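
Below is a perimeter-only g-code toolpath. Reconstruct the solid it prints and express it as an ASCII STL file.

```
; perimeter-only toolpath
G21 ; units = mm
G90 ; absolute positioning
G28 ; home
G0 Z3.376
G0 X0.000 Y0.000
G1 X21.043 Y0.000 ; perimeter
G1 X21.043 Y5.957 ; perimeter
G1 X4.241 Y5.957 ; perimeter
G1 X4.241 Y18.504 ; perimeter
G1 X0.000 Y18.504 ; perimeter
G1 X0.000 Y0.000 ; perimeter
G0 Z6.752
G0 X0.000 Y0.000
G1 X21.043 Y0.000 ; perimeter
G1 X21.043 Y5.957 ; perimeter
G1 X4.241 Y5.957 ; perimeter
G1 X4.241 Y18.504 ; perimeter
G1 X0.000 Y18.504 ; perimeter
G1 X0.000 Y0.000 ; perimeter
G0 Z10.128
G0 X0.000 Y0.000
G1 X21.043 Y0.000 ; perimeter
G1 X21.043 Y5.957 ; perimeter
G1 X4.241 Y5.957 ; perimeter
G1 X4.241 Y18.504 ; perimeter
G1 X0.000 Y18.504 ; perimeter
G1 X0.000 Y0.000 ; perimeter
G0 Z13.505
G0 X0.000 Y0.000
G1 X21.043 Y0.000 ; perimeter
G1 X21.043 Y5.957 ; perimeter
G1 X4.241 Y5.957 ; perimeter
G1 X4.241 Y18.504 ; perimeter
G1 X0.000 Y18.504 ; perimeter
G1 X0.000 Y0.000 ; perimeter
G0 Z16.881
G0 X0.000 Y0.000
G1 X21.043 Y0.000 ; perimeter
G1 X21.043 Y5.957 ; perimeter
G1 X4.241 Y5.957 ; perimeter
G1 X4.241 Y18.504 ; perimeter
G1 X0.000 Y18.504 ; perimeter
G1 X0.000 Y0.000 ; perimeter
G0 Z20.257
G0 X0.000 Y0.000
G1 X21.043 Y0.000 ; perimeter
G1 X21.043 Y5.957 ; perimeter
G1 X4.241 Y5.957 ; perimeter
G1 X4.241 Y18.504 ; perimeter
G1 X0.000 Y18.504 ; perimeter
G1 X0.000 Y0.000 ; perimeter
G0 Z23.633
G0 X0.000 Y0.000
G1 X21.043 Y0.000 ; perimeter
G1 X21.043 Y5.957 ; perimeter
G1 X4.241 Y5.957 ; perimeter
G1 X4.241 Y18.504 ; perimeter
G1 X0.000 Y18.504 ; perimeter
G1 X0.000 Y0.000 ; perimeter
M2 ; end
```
solid part
  facet normal 0.0000 0.0000 -1.0000
    outer loop
      vertex 21.043 5.957 0.000
      vertex 21.043 0.000 0.000
      vertex 0.000 0.000 0.000
    endloop
  endfacet
  facet normal 0.0000 0.0000 -1.0000
    outer loop
      vertex 4.241 5.957 0.000
      vertex 21.043 5.957 0.000
      vertex 0.000 0.000 0.000
    endloop
  endfacet
  facet normal 0.0000 0.0000 -1.0000
    outer loop
      vertex 4.241 18.504 0.000
      vertex 4.241 5.957 0.000
      vertex 0.000 0.000 0.000
    endloop
  endfacet
  facet normal 0.0000 0.0000 -1.0000
    outer loop
      vertex 0.000 18.504 0.000
      vertex 4.241 18.504 0.000
      vertex 0.000 0.000 0.000
    endloop
  endfacet
  facet normal 0.0000 0.0000 1.0000
    outer loop
      vertex 0.000 0.000 23.633
      vertex 21.043 0.000 23.633
      vertex 21.043 5.957 23.633
    endloop
  endfacet
  facet normal 0.0000 0.0000 1.0000
    outer loop
      vertex 0.000 0.000 23.633
      vertex 21.043 5.957 23.633
      vertex 4.241 5.957 23.633
    endloop
  endfacet
  facet normal 0.0000 0.0000 1.0000
    outer loop
      vertex 0.000 0.000 23.633
      vertex 4.241 5.957 23.633
      vertex 4.241 18.504 23.633
    endloop
  endfacet
  facet normal 0.0000 0.0000 1.0000
    outer loop
      vertex 0.000 0.000 23.633
      vertex 4.241 18.504 23.633
      vertex 0.000 18.504 23.633
    endloop
  endfacet
  facet normal 0.0000 -1.0000 0.0000
    outer loop
      vertex 0.000 0.000 0.000
      vertex 21.043 0.000 0.000
      vertex 21.043 0.000 23.633
    endloop
  endfacet
  facet normal 0.0000 -1.0000 0.0000
    outer loop
      vertex 0.000 0.000 0.000
      vertex 21.043 0.000 23.633
      vertex 0.000 0.000 23.633
    endloop
  endfacet
  facet normal 1.0000 0.0000 0.0000
    outer loop
      vertex 21.043 0.000 0.000
      vertex 21.043 5.957 0.000
      vertex 21.043 5.957 23.633
    endloop
  endfacet
  facet normal 1.0000 0.0000 0.0000
    outer loop
      vertex 21.043 0.000 0.000
      vertex 21.043 5.957 23.633
      vertex 21.043 0.000 23.633
    endloop
  endfacet
  facet normal 0.0000 1.0000 0.0000
    outer loop
      vertex 21.043 5.957 0.000
      vertex 4.241 5.957 0.000
      vertex 4.241 5.957 23.633
    endloop
  endfacet
  facet normal 0.0000 1.0000 0.0000
    outer loop
      vertex 21.043 5.957 0.000
      vertex 4.241 5.957 23.633
      vertex 21.043 5.957 23.633
    endloop
  endfacet
  facet normal 1.0000 0.0000 0.0000
    outer loop
      vertex 4.241 5.957 0.000
      vertex 4.241 18.504 0.000
      vertex 4.241 18.504 23.633
    endloop
  endfacet
  facet normal 1.0000 0.0000 0.0000
    outer loop
      vertex 4.241 5.957 0.000
      vertex 4.241 18.504 23.633
      vertex 4.241 5.957 23.633
    endloop
  endfacet
  facet normal 0.0000 1.0000 0.0000
    outer loop
      vertex 4.241 18.504 0.000
      vertex 0.000 18.504 0.000
      vertex 0.000 18.504 23.633
    endloop
  endfacet
  facet normal 0.0000 1.0000 0.0000
    outer loop
      vertex 4.241 18.504 0.000
      vertex 0.000 18.504 23.633
      vertex 4.241 18.504 23.633
    endloop
  endfacet
  facet normal -1.0000 0.0000 0.0000
    outer loop
      vertex 0.000 18.504 0.000
      vertex 0.000 0.000 0.000
      vertex 0.000 0.000 23.633
    endloop
  endfacet
  facet normal -1.0000 0.0000 0.0000
    outer loop
      vertex 0.000 18.504 0.000
      vertex 0.000 0.000 23.633
      vertex 0.000 18.504 23.633
    endloop
  endfacet
endsolid part

The G0 Z moves step by Δz≈3.376 mm. Every layer's G1 loop is the same polygon, so the solid is a straight extrusion of it from z=0 to z≈23.6. Closing with flat bottom and top caps and triangulating gives 20 facets — an L-shaped prism: outer 21 × 18.5 mm, arm thicknesses ≈ 5.96 mm (horizontal) and 4.24 mm (vertical), extruded 23.6 mm in z.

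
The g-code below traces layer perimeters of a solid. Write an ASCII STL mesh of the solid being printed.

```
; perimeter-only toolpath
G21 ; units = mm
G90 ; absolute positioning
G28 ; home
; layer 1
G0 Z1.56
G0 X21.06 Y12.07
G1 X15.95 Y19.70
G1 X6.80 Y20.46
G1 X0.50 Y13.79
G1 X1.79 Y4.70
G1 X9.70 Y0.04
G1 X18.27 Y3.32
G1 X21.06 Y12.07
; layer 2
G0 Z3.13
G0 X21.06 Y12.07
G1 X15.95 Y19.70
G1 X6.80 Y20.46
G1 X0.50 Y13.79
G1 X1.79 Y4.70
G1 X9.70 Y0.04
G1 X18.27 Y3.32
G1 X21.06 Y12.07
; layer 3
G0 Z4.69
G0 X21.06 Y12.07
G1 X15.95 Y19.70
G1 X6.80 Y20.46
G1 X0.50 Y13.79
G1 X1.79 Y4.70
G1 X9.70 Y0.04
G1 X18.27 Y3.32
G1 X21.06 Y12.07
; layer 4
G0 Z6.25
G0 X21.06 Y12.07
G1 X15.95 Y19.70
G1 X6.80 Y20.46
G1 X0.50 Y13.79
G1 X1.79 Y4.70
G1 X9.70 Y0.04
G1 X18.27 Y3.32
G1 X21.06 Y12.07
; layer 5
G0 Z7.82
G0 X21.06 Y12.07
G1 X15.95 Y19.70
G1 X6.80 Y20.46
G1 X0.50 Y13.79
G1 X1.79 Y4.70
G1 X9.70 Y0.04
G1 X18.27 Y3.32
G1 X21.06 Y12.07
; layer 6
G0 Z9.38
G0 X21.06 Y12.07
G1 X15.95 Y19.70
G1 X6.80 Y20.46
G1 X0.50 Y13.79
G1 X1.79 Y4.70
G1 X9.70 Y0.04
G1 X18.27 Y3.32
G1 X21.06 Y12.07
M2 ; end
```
solid part
  facet normal 0.0000 0.0000 -1.0000
    outer loop
      vertex 6.80 20.46 0.00
      vertex 15.95 19.70 0.00
      vertex 21.06 12.07 0.00
    endloop
  endfacet
  facet normal 0.0000 0.0000 -1.0000
    outer loop
      vertex 0.50 13.79 0.00
      vertex 6.80 20.46 0.00
      vertex 21.06 12.07 0.00
    endloop
  endfacet
  facet normal 0.0000 0.0000 -1.0000
    outer loop
      vertex 1.79 4.70 0.00
      vertex 0.50 13.79 0.00
      vertex 21.06 12.07 0.00
    endloop
  endfacet
  facet normal 0.0000 0.0000 -1.0000
    outer loop
      vertex 9.70 0.04 0.00
      vertex 1.79 4.70 0.00
      vertex 21.06 12.07 0.00
    endloop
  endfacet
  facet normal 0.0000 0.0000 -1.0000
    outer loop
      vertex 18.27 3.32 0.00
      vertex 9.70 0.04 0.00
      vertex 21.06 12.07 0.00
    endloop
  endfacet
  facet normal 0.0000 0.0000 1.0000
    outer loop
      vertex 21.06 12.07 9.38
      vertex 15.95 19.70 9.38
      vertex 6.80 20.46 9.38
    endloop
  endfacet
  facet normal 0.0000 0.0000 1.0000
    outer loop
      vertex 21.06 12.07 9.38
      vertex 6.80 20.46 9.38
      vertex 0.50 13.79 9.38
    endloop
  endfacet
  facet normal 0.0000 0.0000 1.0000
    outer loop
      vertex 21.06 12.07 9.38
      vertex 0.50 13.79 9.38
      vertex 1.79 4.70 9.38
    endloop
  endfacet
  facet normal 0.0000 0.0000 1.0000
    outer loop
      vertex 21.06 12.07 9.38
      vertex 1.79 4.70 9.38
      vertex 9.70 0.04 9.38
    endloop
  endfacet
  facet normal 0.0000 0.0000 1.0000
    outer loop
      vertex 21.06 12.07 9.38
      vertex 9.70 0.04 9.38
      vertex 18.27 3.32 9.38
    endloop
  endfacet
  facet normal 0.8309 0.5565 0.0000
    outer loop
      vertex 21.06 12.07 0.00
      vertex 15.95 19.70 0.00
      vertex 15.95 19.70 9.38
    endloop
  endfacet
  facet normal 0.8309 0.5565 0.0000
    outer loop
      vertex 21.06 12.07 0.00
      vertex 15.95 19.70 9.38
      vertex 21.06 12.07 9.38
    endloop
  endfacet
  facet normal 0.0828 0.9966 0.0000
    outer loop
      vertex 15.95 19.70 0.00
      vertex 6.80 20.46 0.00
      vertex 6.80 20.46 9.38
    endloop
  endfacet
  facet normal 0.0828 0.9966 0.0000
    outer loop
      vertex 15.95 19.70 0.00
      vertex 6.80 20.46 9.38
      vertex 15.95 19.70 9.38
    endloop
  endfacet
  facet normal -0.7270 0.6867 0.0000
    outer loop
      vertex 6.80 20.46 0.00
      vertex 0.50 13.79 0.00
      vertex 0.50 13.79 9.38
    endloop
  endfacet
  facet normal -0.7270 0.6867 0.0000
    outer loop
      vertex 6.80 20.46 0.00
      vertex 0.50 13.79 9.38
      vertex 6.80 20.46 9.38
    endloop
  endfacet
  facet normal -0.9901 -0.1405 0.0000
    outer loop
      vertex 0.50 13.79 0.00
      vertex 1.79 4.70 0.00
      vertex 1.79 4.70 9.38
    endloop
  endfacet
  facet normal -0.9901 -0.1405 0.0000
    outer loop
      vertex 0.50 13.79 0.00
      vertex 1.79 4.70 9.38
      vertex 0.50 13.79 9.38
    endloop
  endfacet
  facet normal -0.5076 -0.8616 0.0000
    outer loop
      vertex 1.79 4.70 0.00
      vertex 9.70 0.04 0.00
      vertex 9.70 0.04 9.38
    endloop
  endfacet
  facet normal -0.5076 -0.8616 0.0000
    outer loop
      vertex 1.79 4.70 0.00
      vertex 9.70 0.04 9.38
      vertex 1.79 4.70 9.38
    endloop
  endfacet
  facet normal 0.3574 -0.9339 0.0000
    outer loop
      vertex 9.70 0.04 0.00
      vertex 18.27 3.32 0.00
      vertex 18.27 3.32 9.38
    endloop
  endfacet
  facet normal 0.3574 -0.9339 0.0000
    outer loop
      vertex 9.70 0.04 0.00
      vertex 18.27 3.32 9.38
      vertex 9.70 0.04 9.38
    endloop
  endfacet
  facet normal 0.9527 -0.3038 0.0000
    outer loop
      vertex 18.27 3.32 0.00
      vertex 21.06 12.07 0.00
      vertex 21.06 12.07 9.38
    endloop
  endfacet
  facet normal 0.9527 -0.3038 0.0000
    outer loop
      vertex 18.27 3.32 0.00
      vertex 21.06 12.07 9.38
      vertex 18.27 3.32 9.38
    endloop
  endfacet
endsolid part

The G0 Z moves step by Δz≈1.56 mm. Every layer's G1 loop is the same polygon, so the solid is a straight extrusion of it from z=0 to z≈9.38. Closing with flat bottom and top caps and triangulating gives 24 facets — a regular 7-sided prism (a cylinder approximated with 7 flat sides), circumscribed radius ≈ 10.6 mm, height ≈ 9.38 mm.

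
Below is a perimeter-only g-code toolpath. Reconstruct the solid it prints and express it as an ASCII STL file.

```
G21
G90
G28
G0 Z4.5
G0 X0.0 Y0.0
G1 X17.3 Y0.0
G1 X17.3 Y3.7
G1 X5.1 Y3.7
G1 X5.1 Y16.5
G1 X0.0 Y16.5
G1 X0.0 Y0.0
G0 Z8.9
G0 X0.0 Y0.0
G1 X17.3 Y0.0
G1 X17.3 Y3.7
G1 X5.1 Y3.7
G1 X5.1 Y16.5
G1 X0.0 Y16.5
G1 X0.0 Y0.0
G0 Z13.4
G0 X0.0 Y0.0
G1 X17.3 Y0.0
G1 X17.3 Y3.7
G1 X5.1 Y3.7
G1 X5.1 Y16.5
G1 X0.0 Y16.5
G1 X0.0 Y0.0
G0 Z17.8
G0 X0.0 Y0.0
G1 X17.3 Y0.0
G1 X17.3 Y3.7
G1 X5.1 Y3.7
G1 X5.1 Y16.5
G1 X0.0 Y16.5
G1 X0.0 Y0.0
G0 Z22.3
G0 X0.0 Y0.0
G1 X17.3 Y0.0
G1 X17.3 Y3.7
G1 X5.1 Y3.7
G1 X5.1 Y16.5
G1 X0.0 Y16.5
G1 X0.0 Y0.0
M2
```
solid part
  facet normal 0.0000 0.0000 -1.0000
    outer loop
      vertex 17.3 3.7 0.0
      vertex 17.3 0.0 0.0
      vertex 0.0 0.0 0.0
    endloop
  endfacet
  facet normal 0.0000 0.0000 -1.0000
    outer loop
      vertex 5.1 3.7 0.0
      vertex 17.3 3.7 0.0
      vertex 0.0 0.0 0.0
    endloop
  endfacet
  facet normal 0.0000 0.0000 -1.0000
    outer loop
      vertex 5.1 16.5 0.0
      vertex 5.1 3.7 0.0
      vertex 0.0 0.0 0.0
    endloop
  endfacet
  facet normal 0.0000 0.0000 -1.0000
    outer loop
      vertex 0.0 16.5 0.0
      vertex 5.1 16.5 0.0
      vertex 0.0 0.0 0.0
    endloop
  endfacet
  facet normal 0.0000 0.0000 1.0000
    outer loop
      vertex 0.0 0.0 22.3
      vertex 17.3 0.0 22.3
      vertex 17.3 3.7 22.3
    endloop
  endfacet
  facet normal 0.0000 0.0000 1.0000
    outer loop
      vertex 0.0 0.0 22.3
      vertex 17.3 3.7 22.3
      vertex 5.1 3.7 22.3
    endloop
  endfacet
  facet normal 0.0000 0.0000 1.0000
    outer loop
      vertex 0.0 0.0 22.3
      vertex 5.1 3.7 22.3
      vertex 5.1 16.5 22.3
    endloop
  endfacet
  facet normal 0.0000 0.0000 1.0000
    outer loop
      vertex 0.0 0.0 22.3
      vertex 5.1 16.5 22.3
      vertex 0.0 16.5 22.3
    endloop
  endfacet
  facet normal 0.0000 -1.0000 0.0000
    outer loop
      vertex 0.0 0.0 0.0
      vertex 17.3 0.0 0.0
      vertex 17.3 0.0 22.3
    endloop
  endfacet
  facet normal 0.0000 -1.0000 0.0000
    outer loop
      vertex 0.0 0.0 0.0
      vertex 17.3 0.0 22.3
      vertex 0.0 0.0 22.3
    endloop
  endfacet
  facet normal 1.0000 0.0000 0.0000
    outer loop
      vertex 17.3 0.0 0.0
      vertex 17.3 3.7 0.0
      vertex 17.3 3.7 22.3
    endloop
  endfacet
  facet normal 1.0000 0.0000 0.0000
    outer loop
      vertex 17.3 0.0 0.0
      vertex 17.3 3.7 22.3
      vertex 17.3 0.0 22.3
    endloop
  endfacet
  facet normal 0.0000 1.0000 0.0000
    outer loop
      vertex 17.3 3.7 0.0
      vertex 5.1 3.7 0.0
      vertex 5.1 3.7 22.3
    endloop
  endfacet
  facet normal 0.0000 1.0000 0.0000
    outer loop
      vertex 17.3 3.7 0.0
      vertex 5.1 3.7 22.3
      vertex 17.3 3.7 22.3
    endloop
  endfacet
  facet normal 1.0000 0.0000 0.0000
    outer loop
      vertex 5.1 3.7 0.0
      vertex 5.1 16.5 0.0
      vertex 5.1 16.5 22.3
    endloop
  endfacet
  facet normal 1.0000 0.0000 0.0000
    outer loop
      vertex 5.1 3.7 0.0
      vertex 5.1 16.5 22.3
      vertex 5.1 3.7 22.3
    endloop
  endfacet
  facet normal 0.0000 1.0000 0.0000
    outer loop
      vertex 5.1 16.5 0.0
      vertex 0.0 16.5 0.0
      vertex 0.0 16.5 22.3
    endloop
  endfacet
  facet normal 0.0000 1.0000 0.0000
    outer loop
      vertex 5.1 16.5 0.0
      vertex 0.0 16.5 22.3
      vertex 5.1 16.5 22.3
    endloop
  endfacet
  facet normal -1.0000 0.0000 0.0000
    outer loop
      vertex 0.0 16.5 0.0
      vertex 0.0 0.0 0.0
      vertex 0.0 0.0 22.3
    endloop
  endfacet
  facet normal -1.0000 0.0000 0.0000
    outer loop
      vertex 0.0 16.5 0.0
      vertex 0.0 0.0 22.3
      vertex 0.0 16.5 22.3
    endloop
  endfacet
endsolid part

The G0 Z moves step by Δz≈4.5 mm. Every layer's G1 loop is the same polygon, so the solid is a straight extrusion of it from z=0 to z≈22.3. Closing with flat bottom and top caps and triangulating gives 20 facets — an L-shaped prism: outer 17.3 × 16.5 mm, arm thicknesses ≈ 3.7 mm (horizontal) and 5.1 mm (vertical), extruded 22.3 mm in z.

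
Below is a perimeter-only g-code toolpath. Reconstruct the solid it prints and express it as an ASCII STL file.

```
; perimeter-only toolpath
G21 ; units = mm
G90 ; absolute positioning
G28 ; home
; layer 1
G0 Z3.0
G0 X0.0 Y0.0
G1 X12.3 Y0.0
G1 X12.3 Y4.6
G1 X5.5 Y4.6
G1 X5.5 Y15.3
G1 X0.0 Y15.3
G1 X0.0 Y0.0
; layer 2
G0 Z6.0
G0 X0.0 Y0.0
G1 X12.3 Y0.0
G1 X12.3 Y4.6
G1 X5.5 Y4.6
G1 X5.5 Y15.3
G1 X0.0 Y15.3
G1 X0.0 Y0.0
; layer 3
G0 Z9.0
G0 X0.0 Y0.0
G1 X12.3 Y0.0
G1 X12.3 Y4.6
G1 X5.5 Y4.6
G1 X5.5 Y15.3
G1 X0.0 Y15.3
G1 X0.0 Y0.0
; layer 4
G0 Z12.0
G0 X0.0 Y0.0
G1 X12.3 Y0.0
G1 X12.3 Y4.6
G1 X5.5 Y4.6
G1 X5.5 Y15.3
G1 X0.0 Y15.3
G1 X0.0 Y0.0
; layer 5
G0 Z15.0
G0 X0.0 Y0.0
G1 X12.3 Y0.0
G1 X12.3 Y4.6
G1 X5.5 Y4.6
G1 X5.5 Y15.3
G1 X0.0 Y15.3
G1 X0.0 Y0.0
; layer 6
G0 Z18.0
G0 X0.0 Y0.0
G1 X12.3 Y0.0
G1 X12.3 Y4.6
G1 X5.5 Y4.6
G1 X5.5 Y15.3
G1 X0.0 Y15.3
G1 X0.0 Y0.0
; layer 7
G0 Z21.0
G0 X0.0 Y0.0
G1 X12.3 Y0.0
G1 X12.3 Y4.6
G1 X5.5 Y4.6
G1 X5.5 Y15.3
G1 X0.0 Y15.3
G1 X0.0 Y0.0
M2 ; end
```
solid part
  facet normal 0.0000 0.0000 -1.0000
    outer loop
      vertex 12.3 4.6 0.0
      vertex 12.3 0.0 0.0
      vertex 0.0 0.0 0.0
    endloop
  endfacet
  facet normal 0.0000 0.0000 -1.0000
    outer loop
      vertex 5.5 4.6 0.0
      vertex 12.3 4.6 0.0
      vertex 0.0 0.0 0.0
    endloop
  endfacet
  facet normal 0.0000 0.0000 -1.0000
    outer loop
      vertex 5.5 15.3 0.0
      vertex 5.5 4.6 0.0
      vertex 0.0 0.0 0.0
    endloop
  endfacet
  facet normal 0.0000 0.0000 -1.0000
    outer loop
      vertex 0.0 15.3 0.0
      vertex 5.5 15.3 0.0
      vertex 0.0 0.0 0.0
    endloop
  endfacet
  facet normal 0.0000 0.0000 1.0000
    outer loop
      vertex 0.0 0.0 21.0
      vertex 12.3 0.0 21.0
      vertex 12.3 4.6 21.0
    endloop
  endfacet
  facet normal 0.0000 0.0000 1.0000
    outer loop
      vertex 0.0 0.0 21.0
      vertex 12.3 4.6 21.0
      vertex 5.5 4.6 21.0
    endloop
  endfacet
  facet normal 0.0000 0.0000 1.0000
    outer loop
      vertex 0.0 0.0 21.0
      vertex 5.5 4.6 21.0
      vertex 5.5 15.3 21.0
    endloop
  endfacet
  facet normal 0.0000 0.0000 1.0000
    outer loop
      vertex 0.0 0.0 21.0
      vertex 5.5 15.3 21.0
      vertex 0.0 15.3 21.0
    endloop
  endfacet
  facet normal 0.0000 -1.0000 0.0000
    outer loop
      vertex 0.0 0.0 0.0
      vertex 12.3 0.0 0.0
      vertex 12.3 0.0 21.0
    endloop
  endfacet
  facet normal 0.0000 -1.0000 0.0000
    outer loop
      vertex 0.0 0.0 0.0
      vertex 12.3 0.0 21.0
      vertex 0.0 0.0 21.0
    endloop
  endfacet
  facet normal 1.0000 0.0000 0.0000
    outer loop
      vertex 12.3 0.0 0.0
      vertex 12.3 4.6 0.0
      vertex 12.3 4.6 21.0
    endloop
  endfacet
  facet normal 1.0000 0.0000 0.0000
    outer loop
      vertex 12.3 0.0 0.0
      vertex 12.3 4.6 21.0
      vertex 12.3 0.0 21.0
    endloop
  endfacet
  facet normal 0.0000 1.0000 0.0000
    outer loop
      vertex 12.3 4.6 0.0
      vertex 5.5 4.6 0.0
      vertex 5.5 4.6 21.0
    endloop
  endfacet
  facet normal 0.0000 1.0000 0.0000
    outer loop
      vertex 12.3 4.6 0.0
      vertex 5.5 4.6 21.0
      vertex 12.3 4.6 21.0
    endloop
  endfacet
  facet normal 1.0000 0.0000 0.0000
    outer loop
      vertex 5.5 4.6 0.0
      vertex 5.5 15.3 0.0
      vertex 5.5 15.3 21.0
    endloop
  endfacet
  facet normal 1.0000 0.0000 0.0000
    outer loop
      vertex 5.5 4.6 0.0
      vertex 5.5 15.3 21.0
      vertex 5.5 4.6 21.0
    endloop
  endfacet
  facet normal 0.0000 1.0000 0.0000
    outer loop
      vertex 5.5 15.3 0.0
      vertex 0.0 15.3 0.0
      vertex 0.0 15.3 21.0
    endloop
  endfacet
  facet normal 0.0000 1.0000 0.0000
    outer loop
      vertex 5.5 15.3 0.0
      vertex 0.0 15.3 21.0
      vertex 5.5 15.3 21.0
    endloop
  endfacet
  facet normal -1.0000 0.0000 0.0000
    outer loop
      vertex 0.0 15.3 0.0
      vertex 0.0 0.0 0.0
      vertex 0.0 0.0 21.0
    endloop
  endfacet
  facet normal -1.0000 0.0000 0.0000
    outer loop
      vertex 0.0 15.3 0.0
      vertex 0.0 0.0 21.0
      vertex 0.0 15.3 21.0
    endloop
  endfacet
endsolid part

The G0 Z moves step by Δz≈3.0 mm. Every layer's G1 loop is the same polygon, so the solid is a straight extrusion of it from z=0 to z≈21. Closing with flat bottom and top caps and triangulating gives 20 facets — an L-shaped prism: outer 12.3 × 15.3 mm, arm thicknesses ≈ 4.6 mm (horizontal) and 5.5 mm (vertical), extruded 21 mm in z.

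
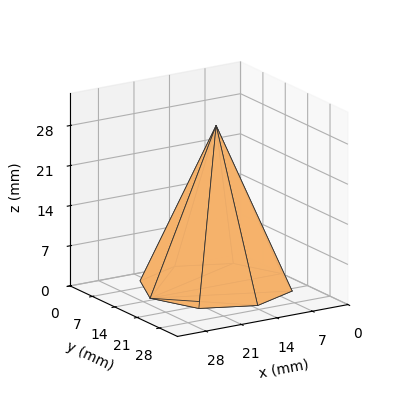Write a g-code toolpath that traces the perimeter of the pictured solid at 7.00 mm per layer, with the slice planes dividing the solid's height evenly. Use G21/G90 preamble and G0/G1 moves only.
Reading the render: the shape is a regular 8-sided pyramid, base circumscribed radius ≈ 13 mm, apex at z ≈ 28 mm (dimensions read to the nearest mm from the axis ticks). For the g-code, the solid's height is divided into equal slices at the stated Δz and each level perimeter traced with G1 moves after a G0 lift.

; perimeter-only toolpath
G21 ; units = mm
G90 ; absolute positioning
G28 ; home
; layer 1
G0 Z7.00
G0 X22.75 Y13.00
G1 X19.89 Y19.89
G1 X13.00 Y22.75
G1 X6.11 Y19.89
G1 X3.25 Y13.00
G1 X6.11 Y6.11
G1 X13.00 Y3.25
G1 X19.89 Y6.11
G1 X22.75 Y13.00
; layer 2
G0 Z14.00
G0 X19.50 Y13.00
G1 X17.59 Y17.59
G1 X13.00 Y19.50
G1 X8.40 Y17.59
G1 X6.50 Y13.00
G1 X8.40 Y8.40
G1 X13.00 Y6.50
G1 X17.59 Y8.40
G1 X19.50 Y13.00
; layer 3
G0 Z21.00
G0 X16.25 Y13.00
G1 X15.30 Y15.30
G1 X13.00 Y16.25
G1 X10.70 Y15.30
G1 X9.75 Y13.00
G1 X10.70 Y10.70
G1 X13.00 Y9.75
G1 X15.30 Y10.70
G1 X16.25 Y13.00
M2 ; end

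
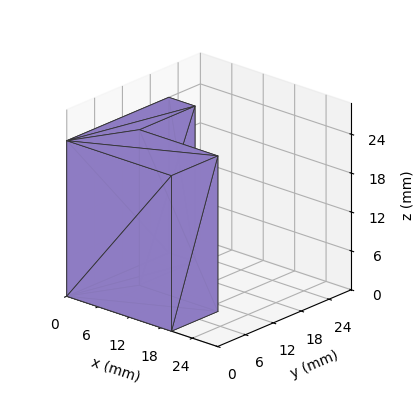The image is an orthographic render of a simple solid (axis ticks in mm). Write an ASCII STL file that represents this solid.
Reading the render: the shape is an L-shaped prism: outer 20 × 22 mm, arm thicknesses ≈ 10 mm (horizontal) and 5 mm (vertical), extruded 24 mm in z (dimensions read to the nearest mm from the axis ticks). For the STL, each face is triangulated and given an outward normal.

solid part
  facet normal 0.0000 0.0000 -1.0000
    outer loop
      vertex 20.00 10.00 0.00
      vertex 20.00 0.00 0.00
      vertex 0.00 0.00 0.00
    endloop
  endfacet
  facet normal 0.0000 0.0000 -1.0000
    outer loop
      vertex 5.00 10.00 0.00
      vertex 20.00 10.00 0.00
      vertex 0.00 0.00 0.00
    endloop
  endfacet
  facet normal 0.0000 0.0000 -1.0000
    outer loop
      vertex 5.00 22.00 0.00
      vertex 5.00 10.00 0.00
      vertex 0.00 0.00 0.00
    endloop
  endfacet
  facet normal 0.0000 0.0000 -1.0000
    outer loop
      vertex 0.00 22.00 0.00
      vertex 5.00 22.00 0.00
      vertex 0.00 0.00 0.00
    endloop
  endfacet
  facet normal 0.0000 0.0000 1.0000
    outer loop
      vertex 0.00 0.00 24.00
      vertex 20.00 0.00 24.00
      vertex 20.00 10.00 24.00
    endloop
  endfacet
  facet normal 0.0000 0.0000 1.0000
    outer loop
      vertex 0.00 0.00 24.00
      vertex 20.00 10.00 24.00
      vertex 5.00 10.00 24.00
    endloop
  endfacet
  facet normal 0.0000 0.0000 1.0000
    outer loop
      vertex 0.00 0.00 24.00
      vertex 5.00 10.00 24.00
      vertex 5.00 22.00 24.00
    endloop
  endfacet
  facet normal 0.0000 0.0000 1.0000
    outer loop
      vertex 0.00 0.00 24.00
      vertex 5.00 22.00 24.00
      vertex 0.00 22.00 24.00
    endloop
  endfacet
  facet normal 0.0000 -1.0000 0.0000
    outer loop
      vertex 0.00 0.00 0.00
      vertex 20.00 0.00 0.00
      vertex 20.00 0.00 24.00
    endloop
  endfacet
  facet normal 0.0000 -1.0000 0.0000
    outer loop
      vertex 0.00 0.00 0.00
      vertex 20.00 0.00 24.00
      vertex 0.00 0.00 24.00
    endloop
  endfacet
  facet normal 1.0000 0.0000 0.0000
    outer loop
      vertex 20.00 0.00 0.00
      vertex 20.00 10.00 0.00
      vertex 20.00 10.00 24.00
    endloop
  endfacet
  facet normal 1.0000 0.0000 0.0000
    outer loop
      vertex 20.00 0.00 0.00
      vertex 20.00 10.00 24.00
      vertex 20.00 0.00 24.00
    endloop
  endfacet
  facet normal 0.0000 1.0000 0.0000
    outer loop
      vertex 20.00 10.00 0.00
      vertex 5.00 10.00 0.00
      vertex 5.00 10.00 24.00
    endloop
  endfacet
  facet normal 0.0000 1.0000 0.0000
    outer loop
      vertex 20.00 10.00 0.00
      vertex 5.00 10.00 24.00
      vertex 20.00 10.00 24.00
    endloop
  endfacet
  facet normal 1.0000 0.0000 0.0000
    outer loop
      vertex 5.00 10.00 0.00
      vertex 5.00 22.00 0.00
      vertex 5.00 22.00 24.00
    endloop
  endfacet
  facet normal 1.0000 0.0000 0.0000
    outer loop
      vertex 5.00 10.00 0.00
      vertex 5.00 22.00 24.00
      vertex 5.00 10.00 24.00
    endloop
  endfacet
  facet normal 0.0000 1.0000 0.0000
    outer loop
      vertex 5.00 22.00 0.00
      vertex 0.00 22.00 0.00
      vertex 0.00 22.00 24.00
    endloop
  endfacet
  facet normal 0.0000 1.0000 0.0000
    outer loop
      vertex 5.00 22.00 0.00
      vertex 0.00 22.00 24.00
      vertex 5.00 22.00 24.00
    endloop
  endfacet
  facet normal -1.0000 0.0000 0.0000
    outer loop
      vertex 0.00 22.00 0.00
      vertex 0.00 0.00 0.00
      vertex 0.00 0.00 24.00
    endloop
  endfacet
  facet normal -1.0000 0.0000 0.0000
    outer loop
      vertex 0.00 22.00 0.00
      vertex 0.00 0.00 24.00
      vertex 0.00 22.00 24.00
    endloop
  endfacet
endsolid part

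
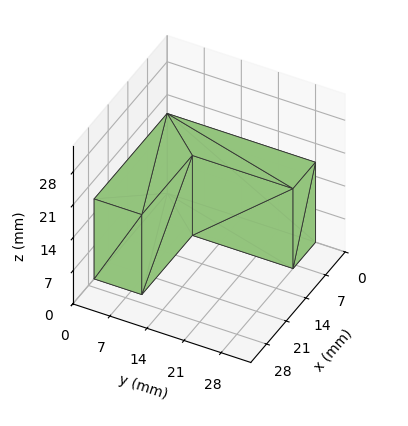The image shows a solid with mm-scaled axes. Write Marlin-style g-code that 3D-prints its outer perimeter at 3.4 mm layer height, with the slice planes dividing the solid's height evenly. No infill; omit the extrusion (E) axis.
Reading the render: the shape is an L-shaped prism: outer 26 × 28 mm, arm thicknesses ≈ 9 mm (horizontal) and 8 mm (vertical), extruded 17 mm in z (dimensions read to the nearest mm from the axis ticks). For the g-code, the solid's height is divided into equal slices at the stated Δz and each level perimeter traced with G1 moves after a G0 lift.

; perimeter-only toolpath
G21 ; units = mm
G90 ; absolute positioning
G28 ; home
; layer 1
G0 Z3.4
G0 X0.0 Y0.0
G1 X26.0 Y0.0
G1 X26.0 Y9.0
G1 X8.0 Y9.0
G1 X8.0 Y28.0
G1 X0.0 Y28.0
G1 X0.0 Y0.0
; layer 2
G0 Z6.8
G0 X0.0 Y0.0
G1 X26.0 Y0.0
G1 X26.0 Y9.0
G1 X8.0 Y9.0
G1 X8.0 Y28.0
G1 X0.0 Y28.0
G1 X0.0 Y0.0
; layer 3
G0 Z10.2
G0 X0.0 Y0.0
G1 X26.0 Y0.0
G1 X26.0 Y9.0
G1 X8.0 Y9.0
G1 X8.0 Y28.0
G1 X0.0 Y28.0
G1 X0.0 Y0.0
; layer 4
G0 Z13.6
G0 X0.0 Y0.0
G1 X26.0 Y0.0
G1 X26.0 Y9.0
G1 X8.0 Y9.0
G1 X8.0 Y28.0
G1 X0.0 Y28.0
G1 X0.0 Y0.0
; layer 5
G0 Z17.0
G0 X0.0 Y0.0
G1 X26.0 Y0.0
G1 X26.0 Y9.0
G1 X8.0 Y9.0
G1 X8.0 Y28.0
G1 X0.0 Y28.0
G1 X0.0 Y0.0
M2 ; end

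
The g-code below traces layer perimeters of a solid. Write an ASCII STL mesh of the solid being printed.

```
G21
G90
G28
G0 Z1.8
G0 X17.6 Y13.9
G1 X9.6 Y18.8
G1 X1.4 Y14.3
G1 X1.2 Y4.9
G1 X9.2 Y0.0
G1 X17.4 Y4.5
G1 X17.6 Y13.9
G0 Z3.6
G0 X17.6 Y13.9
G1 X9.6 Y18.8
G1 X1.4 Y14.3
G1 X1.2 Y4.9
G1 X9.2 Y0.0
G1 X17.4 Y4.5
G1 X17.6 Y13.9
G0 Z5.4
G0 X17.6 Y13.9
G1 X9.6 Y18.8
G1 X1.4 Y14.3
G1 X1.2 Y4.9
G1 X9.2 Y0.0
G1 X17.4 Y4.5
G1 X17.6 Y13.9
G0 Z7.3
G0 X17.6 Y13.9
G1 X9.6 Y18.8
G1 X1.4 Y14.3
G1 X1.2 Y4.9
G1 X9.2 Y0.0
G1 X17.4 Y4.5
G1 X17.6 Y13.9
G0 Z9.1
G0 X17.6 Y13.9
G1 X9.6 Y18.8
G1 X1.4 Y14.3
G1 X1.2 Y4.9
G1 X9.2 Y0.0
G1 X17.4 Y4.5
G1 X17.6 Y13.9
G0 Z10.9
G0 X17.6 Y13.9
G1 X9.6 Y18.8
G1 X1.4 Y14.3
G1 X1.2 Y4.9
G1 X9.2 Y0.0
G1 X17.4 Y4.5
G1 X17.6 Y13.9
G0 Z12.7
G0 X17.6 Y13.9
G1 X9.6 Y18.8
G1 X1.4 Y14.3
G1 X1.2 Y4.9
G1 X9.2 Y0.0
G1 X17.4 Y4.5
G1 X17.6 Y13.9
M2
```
solid part
  facet normal 0.0000 0.0000 -1.0000
    outer loop
      vertex 1.4 14.3 0.0
      vertex 9.6 18.8 0.0
      vertex 17.6 13.9 0.0
    endloop
  endfacet
  facet normal 0.0000 0.0000 -1.0000
    outer loop
      vertex 1.2 4.9 0.0
      vertex 1.4 14.3 0.0
      vertex 17.6 13.9 0.0
    endloop
  endfacet
  facet normal 0.0000 0.0000 -1.0000
    outer loop
      vertex 9.2 0.0 0.0
      vertex 1.2 4.9 0.0
      vertex 17.6 13.9 0.0
    endloop
  endfacet
  facet normal 0.0000 0.0000 -1.0000
    outer loop
      vertex 17.4 4.5 0.0
      vertex 9.2 0.0 0.0
      vertex 17.6 13.9 0.0
    endloop
  endfacet
  facet normal 0.0000 0.0000 1.0000
    outer loop
      vertex 17.6 13.9 12.7
      vertex 9.6 18.8 12.7
      vertex 1.4 14.3 12.7
    endloop
  endfacet
  facet normal 0.0000 0.0000 1.0000
    outer loop
      vertex 17.6 13.9 12.7
      vertex 1.4 14.3 12.7
      vertex 1.2 4.9 12.7
    endloop
  endfacet
  facet normal 0.0000 0.0000 1.0000
    outer loop
      vertex 17.6 13.9 12.7
      vertex 1.2 4.9 12.7
      vertex 9.2 0.0 12.7
    endloop
  endfacet
  facet normal 0.0000 0.0000 1.0000
    outer loop
      vertex 17.6 13.9 12.7
      vertex 9.2 0.0 12.7
      vertex 17.4 4.5 12.7
    endloop
  endfacet
  facet normal 0.5223 0.8528 0.0000
    outer loop
      vertex 17.6 13.9 0.0
      vertex 9.6 18.8 0.0
      vertex 9.6 18.8 12.7
    endloop
  endfacet
  facet normal 0.5223 0.8528 0.0000
    outer loop
      vertex 17.6 13.9 0.0
      vertex 9.6 18.8 12.7
      vertex 17.6 13.9 12.7
    endloop
  endfacet
  facet normal -0.4811 0.8767 0.0000
    outer loop
      vertex 9.6 18.8 0.0
      vertex 1.4 14.3 0.0
      vertex 1.4 14.3 12.7
    endloop
  endfacet
  facet normal -0.4811 0.8767 0.0000
    outer loop
      vertex 9.6 18.8 0.0
      vertex 1.4 14.3 12.7
      vertex 9.6 18.8 12.7
    endloop
  endfacet
  facet normal -0.9998 0.0213 0.0000
    outer loop
      vertex 1.4 14.3 0.0
      vertex 1.2 4.9 0.0
      vertex 1.2 4.9 12.7
    endloop
  endfacet
  facet normal -0.9998 0.0213 0.0000
    outer loop
      vertex 1.4 14.3 0.0
      vertex 1.2 4.9 12.7
      vertex 1.4 14.3 12.7
    endloop
  endfacet
  facet normal -0.5223 -0.8528 0.0000
    outer loop
      vertex 1.2 4.9 0.0
      vertex 9.2 0.0 0.0
      vertex 9.2 0.0 12.7
    endloop
  endfacet
  facet normal -0.5223 -0.8528 0.0000
    outer loop
      vertex 1.2 4.9 0.0
      vertex 9.2 0.0 12.7
      vertex 1.2 4.9 12.7
    endloop
  endfacet
  facet normal 0.4811 -0.8767 0.0000
    outer loop
      vertex 9.2 0.0 0.0
      vertex 17.4 4.5 0.0
      vertex 17.4 4.5 12.7
    endloop
  endfacet
  facet normal 0.4811 -0.8767 0.0000
    outer loop
      vertex 9.2 0.0 0.0
      vertex 17.4 4.5 12.7
      vertex 9.2 0.0 12.7
    endloop
  endfacet
  facet normal 0.9998 -0.0213 0.0000
    outer loop
      vertex 17.4 4.5 0.0
      vertex 17.6 13.9 0.0
      vertex 17.6 13.9 12.7
    endloop
  endfacet
  facet normal 0.9998 -0.0213 0.0000
    outer loop
      vertex 17.4 4.5 0.0
      vertex 17.6 13.9 12.7
      vertex 17.4 4.5 12.7
    endloop
  endfacet
endsolid part

The G0 Z moves step by Δz≈1.8 mm. Every layer's G1 loop is the same polygon, so the solid is a straight extrusion of it from z=0 to z≈12.7. Closing with flat bottom and top caps and triangulating gives 20 facets — a regular 6-sided prism (a cylinder approximated with 6 flat sides), circumscribed radius ≈ 9.4 mm, height ≈ 12.7 mm.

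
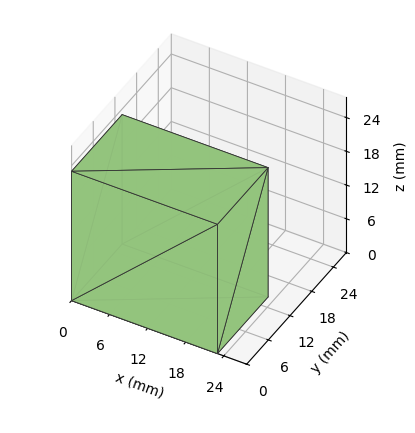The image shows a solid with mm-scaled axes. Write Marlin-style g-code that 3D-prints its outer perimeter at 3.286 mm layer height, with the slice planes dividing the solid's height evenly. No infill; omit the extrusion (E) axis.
Reading the render: the shape is a rectangular box, roughly 23 × 14 mm footprint and 23 mm tall (dimensions read to the nearest mm from the axis ticks). For the g-code, the solid's height is divided into equal slices at the stated Δz and each level perimeter traced with G1 moves after a G0 lift.

; perimeter-only toolpath
G21 ; units = mm
G90 ; absolute positioning
G28 ; home
; layer 1
G0 Z3.286
G0 X0.000 Y0.000
G1 X23.000 Y0.000
G1 X23.000 Y14.000
G1 X0.000 Y14.000
G1 X0.000 Y0.000
; layer 2
G0 Z6.571
G0 X0.000 Y0.000
G1 X23.000 Y0.000
G1 X23.000 Y14.000
G1 X0.000 Y14.000
G1 X0.000 Y0.000
; layer 3
G0 Z9.857
G0 X0.000 Y0.000
G1 X23.000 Y0.000
G1 X23.000 Y14.000
G1 X0.000 Y14.000
G1 X0.000 Y0.000
; layer 4
G0 Z13.143
G0 X0.000 Y0.000
G1 X23.000 Y0.000
G1 X23.000 Y14.000
G1 X0.000 Y14.000
G1 X0.000 Y0.000
; layer 5
G0 Z16.429
G0 X0.000 Y0.000
G1 X23.000 Y0.000
G1 X23.000 Y14.000
G1 X0.000 Y14.000
G1 X0.000 Y0.000
; layer 6
G0 Z19.714
G0 X0.000 Y0.000
G1 X23.000 Y0.000
G1 X23.000 Y14.000
G1 X0.000 Y14.000
G1 X0.000 Y0.000
; layer 7
G0 Z23.000
G0 X0.000 Y0.000
G1 X23.000 Y0.000
G1 X23.000 Y14.000
G1 X0.000 Y14.000
G1 X0.000 Y0.000
M2 ; end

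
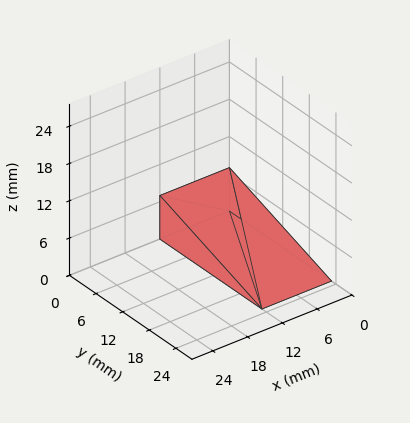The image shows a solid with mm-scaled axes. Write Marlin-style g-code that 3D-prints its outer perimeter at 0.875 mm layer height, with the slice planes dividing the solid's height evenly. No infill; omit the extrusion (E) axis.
Reading the render: the shape is a wedge (ramp): 12 × 23 mm base, rising to 7 mm along the y=0 edge and sloping linearly to z=0 at y=23 (dimensions read to the nearest mm from the axis ticks). For the g-code, the solid's height is divided into equal slices at the stated Δz and each level perimeter traced with G1 moves after a G0 lift.

; perimeter-only toolpath
G21 ; units = mm
G90 ; absolute positioning
G28 ; home
; layer 1
G0 Z0.875
G0 X0.000 Y0.000
G1 X12.000 Y0.000
G1 X12.000 Y20.125
G1 X0.000 Y20.125
G1 X0.000 Y0.000
; layer 2
G0 Z1.750
G0 X0.000 Y0.000
G1 X12.000 Y0.000
G1 X12.000 Y17.250
G1 X0.000 Y17.250
G1 X0.000 Y0.000
; layer 3
G0 Z2.625
G0 X0.000 Y0.000
G1 X12.000 Y0.000
G1 X12.000 Y14.375
G1 X0.000 Y14.375
G1 X0.000 Y0.000
; layer 4
G0 Z3.500
G0 X0.000 Y0.000
G1 X12.000 Y0.000
G1 X12.000 Y11.500
G1 X0.000 Y11.500
G1 X0.000 Y0.000
; layer 5
G0 Z4.375
G0 X0.000 Y0.000
G1 X12.000 Y0.000
G1 X12.000 Y8.625
G1 X0.000 Y8.625
G1 X0.000 Y0.000
; layer 6
G0 Z5.250
G0 X0.000 Y0.000
G1 X12.000 Y0.000
G1 X12.000 Y5.750
G1 X0.000 Y5.750
G1 X0.000 Y0.000
; layer 7
G0 Z6.125
G0 X0.000 Y0.000
G1 X12.000 Y0.000
G1 X12.000 Y2.875
G1 X0.000 Y2.875
G1 X0.000 Y0.000
M2 ; end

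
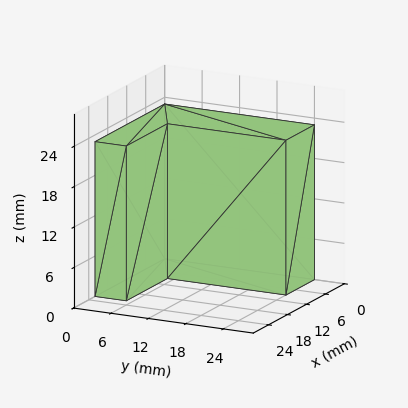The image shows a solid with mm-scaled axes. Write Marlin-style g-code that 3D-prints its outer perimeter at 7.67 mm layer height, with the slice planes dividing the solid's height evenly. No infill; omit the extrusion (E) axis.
Reading the render: the shape is an L-shaped prism: outer 22 × 24 mm, arm thicknesses ≈ 5 mm (horizontal) and 9 mm (vertical), extruded 23 mm in z (dimensions read to the nearest mm from the axis ticks). For the g-code, the solid's height is divided into equal slices at the stated Δz and each level perimeter traced with G1 moves after a G0 lift.

; perimeter-only toolpath
G21 ; units = mm
G90 ; absolute positioning
G28 ; home
; layer 1
G0 Z7.67
G0 X0.00 Y0.00
G1 X22.00 Y0.00
G1 X22.00 Y5.00
G1 X9.00 Y5.00
G1 X9.00 Y24.00
G1 X0.00 Y24.00
G1 X0.00 Y0.00
; layer 2
G0 Z15.33
G0 X0.00 Y0.00
G1 X22.00 Y0.00
G1 X22.00 Y5.00
G1 X9.00 Y5.00
G1 X9.00 Y24.00
G1 X0.00 Y24.00
G1 X0.00 Y0.00
; layer 3
G0 Z23.00
G0 X0.00 Y0.00
G1 X22.00 Y0.00
G1 X22.00 Y5.00
G1 X9.00 Y5.00
G1 X9.00 Y24.00
G1 X0.00 Y24.00
G1 X0.00 Y0.00
M2 ; end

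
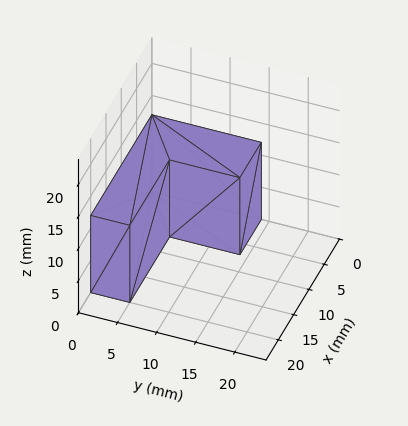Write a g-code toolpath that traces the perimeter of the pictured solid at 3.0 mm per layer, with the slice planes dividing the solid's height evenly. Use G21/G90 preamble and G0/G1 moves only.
Reading the render: the shape is an L-shaped prism: outer 20 × 14 mm, arm thicknesses ≈ 5 mm (horizontal) and 7 mm (vertical), extruded 12 mm in z (dimensions read to the nearest mm from the axis ticks). For the g-code, the solid's height is divided into equal slices at the stated Δz and each level perimeter traced with G1 moves after a G0 lift.

; perimeter-only toolpath
G21 ; units = mm
G90 ; absolute positioning
G28 ; home
; layer 1
G0 Z3.0
G0 X0.0 Y0.0
G1 X20.0 Y0.0
G1 X20.0 Y5.0
G1 X7.0 Y5.0
G1 X7.0 Y14.0
G1 X0.0 Y14.0
G1 X0.0 Y0.0
; layer 2
G0 Z6.0
G0 X0.0 Y0.0
G1 X20.0 Y0.0
G1 X20.0 Y5.0
G1 X7.0 Y5.0
G1 X7.0 Y14.0
G1 X0.0 Y14.0
G1 X0.0 Y0.0
; layer 3
G0 Z9.0
G0 X0.0 Y0.0
G1 X20.0 Y0.0
G1 X20.0 Y5.0
G1 X7.0 Y5.0
G1 X7.0 Y14.0
G1 X0.0 Y14.0
G1 X0.0 Y0.0
; layer 4
G0 Z12.0
G0 X0.0 Y0.0
G1 X20.0 Y0.0
G1 X20.0 Y5.0
G1 X7.0 Y5.0
G1 X7.0 Y14.0
G1 X0.0 Y14.0
G1 X0.0 Y0.0
M2 ; end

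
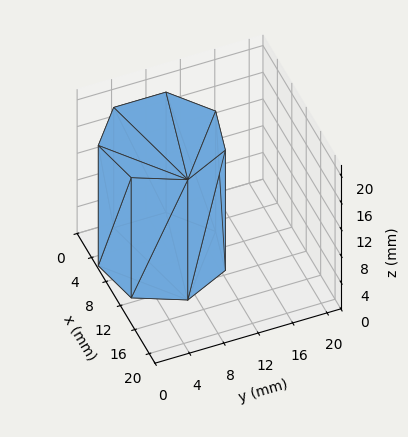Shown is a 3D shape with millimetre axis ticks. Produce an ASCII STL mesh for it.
Reading the render: the shape is a regular 7-sided prism (a cylinder approximated with 7 flat sides), circumscribed radius ≈ 7 mm, height ≈ 18 mm (dimensions read to the nearest mm from the axis ticks). For the STL, each face is triangulated and given an outward normal.

solid part
  facet normal 0.0000 0.0000 -1.0000
    outer loop
      vertex 5.44 13.82 0.00
      vertex 11.36 12.47 0.00
      vertex 14.00 7.00 0.00
    endloop
  endfacet
  facet normal 0.0000 0.0000 -1.0000
    outer loop
      vertex 0.69 10.04 0.00
      vertex 5.44 13.82 0.00
      vertex 14.00 7.00 0.00
    endloop
  endfacet
  facet normal 0.0000 0.0000 -1.0000
    outer loop
      vertex 0.69 3.96 0.00
      vertex 0.69 10.04 0.00
      vertex 14.00 7.00 0.00
    endloop
  endfacet
  facet normal 0.0000 0.0000 -1.0000
    outer loop
      vertex 5.44 0.18 0.00
      vertex 0.69 3.96 0.00
      vertex 14.00 7.00 0.00
    endloop
  endfacet
  facet normal 0.0000 0.0000 -1.0000
    outer loop
      vertex 11.36 1.53 0.00
      vertex 5.44 0.18 0.00
      vertex 14.00 7.00 0.00
    endloop
  endfacet
  facet normal 0.0000 0.0000 1.0000
    outer loop
      vertex 14.00 7.00 18.00
      vertex 11.36 12.47 18.00
      vertex 5.44 13.82 18.00
    endloop
  endfacet
  facet normal 0.0000 0.0000 1.0000
    outer loop
      vertex 14.00 7.00 18.00
      vertex 5.44 13.82 18.00
      vertex 0.69 10.04 18.00
    endloop
  endfacet
  facet normal 0.0000 0.0000 1.0000
    outer loop
      vertex 14.00 7.00 18.00
      vertex 0.69 10.04 18.00
      vertex 0.69 3.96 18.00
    endloop
  endfacet
  facet normal 0.0000 0.0000 1.0000
    outer loop
      vertex 14.00 7.00 18.00
      vertex 0.69 3.96 18.00
      vertex 5.44 0.18 18.00
    endloop
  endfacet
  facet normal 0.0000 0.0000 1.0000
    outer loop
      vertex 14.00 7.00 18.00
      vertex 5.44 0.18 18.00
      vertex 11.36 1.53 18.00
    endloop
  endfacet
  facet normal 0.9006 0.4347 0.0000
    outer loop
      vertex 14.00 7.00 0.00
      vertex 11.36 12.47 0.00
      vertex 11.36 12.47 18.00
    endloop
  endfacet
  facet normal 0.9006 0.4347 0.0000
    outer loop
      vertex 14.00 7.00 0.00
      vertex 11.36 12.47 18.00
      vertex 14.00 7.00 18.00
    endloop
  endfacet
  facet normal 0.2223 0.9750 0.0000
    outer loop
      vertex 11.36 12.47 0.00
      vertex 5.44 13.82 0.00
      vertex 5.44 13.82 18.00
    endloop
  endfacet
  facet normal 0.2223 0.9750 0.0000
    outer loop
      vertex 11.36 12.47 0.00
      vertex 5.44 13.82 18.00
      vertex 11.36 12.47 18.00
    endloop
  endfacet
  facet normal -0.6227 0.7825 0.0000
    outer loop
      vertex 5.44 13.82 0.00
      vertex 0.69 10.04 0.00
      vertex 0.69 10.04 18.00
    endloop
  endfacet
  facet normal -0.6227 0.7825 0.0000
    outer loop
      vertex 5.44 13.82 0.00
      vertex 0.69 10.04 18.00
      vertex 5.44 13.82 18.00
    endloop
  endfacet
  facet normal -1.0000 0.0000 0.0000
    outer loop
      vertex 0.69 10.04 0.00
      vertex 0.69 3.96 0.00
      vertex 0.69 3.96 18.00
    endloop
  endfacet
  facet normal -1.0000 0.0000 0.0000
    outer loop
      vertex 0.69 10.04 0.00
      vertex 0.69 3.96 18.00
      vertex 0.69 10.04 18.00
    endloop
  endfacet
  facet normal -0.6227 -0.7825 0.0000
    outer loop
      vertex 0.69 3.96 0.00
      vertex 5.44 0.18 0.00
      vertex 5.44 0.18 18.00
    endloop
  endfacet
  facet normal -0.6227 -0.7825 0.0000
    outer loop
      vertex 0.69 3.96 0.00
      vertex 5.44 0.18 18.00
      vertex 0.69 3.96 18.00
    endloop
  endfacet
  facet normal 0.2223 -0.9750 0.0000
    outer loop
      vertex 5.44 0.18 0.00
      vertex 11.36 1.53 0.00
      vertex 11.36 1.53 18.00
    endloop
  endfacet
  facet normal 0.2223 -0.9750 0.0000
    outer loop
      vertex 5.44 0.18 0.00
      vertex 11.36 1.53 18.00
      vertex 5.44 0.18 18.00
    endloop
  endfacet
  facet normal 0.9006 -0.4347 0.0000
    outer loop
      vertex 11.36 1.53 0.00
      vertex 14.00 7.00 0.00
      vertex 14.00 7.00 18.00
    endloop
  endfacet
  facet normal 0.9006 -0.4347 0.0000
    outer loop
      vertex 11.36 1.53 0.00
      vertex 14.00 7.00 18.00
      vertex 11.36 1.53 18.00
    endloop
  endfacet
endsolid part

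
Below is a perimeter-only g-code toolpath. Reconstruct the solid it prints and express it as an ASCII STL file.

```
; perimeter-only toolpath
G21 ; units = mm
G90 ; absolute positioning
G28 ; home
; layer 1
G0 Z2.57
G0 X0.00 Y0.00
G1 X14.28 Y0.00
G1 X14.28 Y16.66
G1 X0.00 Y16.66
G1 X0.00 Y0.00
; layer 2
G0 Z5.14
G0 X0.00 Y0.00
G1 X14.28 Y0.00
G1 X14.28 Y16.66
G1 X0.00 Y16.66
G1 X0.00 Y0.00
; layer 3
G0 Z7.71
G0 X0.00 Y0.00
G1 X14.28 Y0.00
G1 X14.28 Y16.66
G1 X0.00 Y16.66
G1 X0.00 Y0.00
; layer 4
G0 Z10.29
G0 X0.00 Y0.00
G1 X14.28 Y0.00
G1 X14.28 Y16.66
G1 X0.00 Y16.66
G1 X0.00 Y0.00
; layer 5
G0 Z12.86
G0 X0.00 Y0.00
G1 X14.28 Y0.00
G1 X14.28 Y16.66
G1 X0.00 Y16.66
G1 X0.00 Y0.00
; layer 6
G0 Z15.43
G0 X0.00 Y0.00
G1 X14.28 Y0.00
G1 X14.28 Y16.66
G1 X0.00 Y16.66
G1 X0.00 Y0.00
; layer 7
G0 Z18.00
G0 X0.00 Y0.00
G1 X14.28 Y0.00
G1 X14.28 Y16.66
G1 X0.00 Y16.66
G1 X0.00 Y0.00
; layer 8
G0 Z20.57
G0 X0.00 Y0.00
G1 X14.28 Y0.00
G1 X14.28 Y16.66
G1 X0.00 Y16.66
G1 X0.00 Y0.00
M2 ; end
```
solid part
  facet normal 0.0000 0.0000 -1.0000
    outer loop
      vertex 14.28 16.66 0.00
      vertex 14.28 0.00 0.00
      vertex 0.00 0.00 0.00
    endloop
  endfacet
  facet normal 0.0000 0.0000 -1.0000
    outer loop
      vertex 0.00 16.66 0.00
      vertex 14.28 16.66 0.00
      vertex 0.00 0.00 0.00
    endloop
  endfacet
  facet normal 0.0000 0.0000 1.0000
    outer loop
      vertex 0.00 0.00 20.57
      vertex 14.28 0.00 20.57
      vertex 14.28 16.66 20.57
    endloop
  endfacet
  facet normal 0.0000 0.0000 1.0000
    outer loop
      vertex 0.00 0.00 20.57
      vertex 14.28 16.66 20.57
      vertex 0.00 16.66 20.57
    endloop
  endfacet
  facet normal 0.0000 -1.0000 0.0000
    outer loop
      vertex 0.00 0.00 0.00
      vertex 14.28 0.00 0.00
      vertex 14.28 0.00 20.57
    endloop
  endfacet
  facet normal 0.0000 -1.0000 0.0000
    outer loop
      vertex 0.00 0.00 0.00
      vertex 14.28 0.00 20.57
      vertex 0.00 0.00 20.57
    endloop
  endfacet
  facet normal 0.0000 1.0000 0.0000
    outer loop
      vertex 14.28 16.66 20.57
      vertex 14.28 16.66 0.00
      vertex 0.00 16.66 0.00
    endloop
  endfacet
  facet normal 0.0000 1.0000 0.0000
    outer loop
      vertex 0.00 16.66 20.57
      vertex 14.28 16.66 20.57
      vertex 0.00 16.66 0.00
    endloop
  endfacet
  facet normal -1.0000 0.0000 0.0000
    outer loop
      vertex 0.00 16.66 20.57
      vertex 0.00 16.66 0.00
      vertex 0.00 0.00 0.00
    endloop
  endfacet
  facet normal -1.0000 0.0000 0.0000
    outer loop
      vertex 0.00 0.00 20.57
      vertex 0.00 16.66 20.57
      vertex 0.00 0.00 0.00
    endloop
  endfacet
  facet normal 1.0000 0.0000 0.0000
    outer loop
      vertex 14.28 0.00 0.00
      vertex 14.28 16.66 0.00
      vertex 14.28 16.66 20.57
    endloop
  endfacet
  facet normal 1.0000 0.0000 0.0000
    outer loop
      vertex 14.28 0.00 0.00
      vertex 14.28 16.66 20.57
      vertex 14.28 0.00 20.57
    endloop
  endfacet
endsolid part

The G0 Z moves step by Δz≈2.57 mm. Every layer's G1 loop is the same polygon, so the solid is a straight extrusion of it from z=0 to z≈20.6. Closing with flat bottom and top caps and triangulating gives 12 facets — a rectangular box, roughly 14.3 × 16.7 mm footprint and 20.6 mm tall.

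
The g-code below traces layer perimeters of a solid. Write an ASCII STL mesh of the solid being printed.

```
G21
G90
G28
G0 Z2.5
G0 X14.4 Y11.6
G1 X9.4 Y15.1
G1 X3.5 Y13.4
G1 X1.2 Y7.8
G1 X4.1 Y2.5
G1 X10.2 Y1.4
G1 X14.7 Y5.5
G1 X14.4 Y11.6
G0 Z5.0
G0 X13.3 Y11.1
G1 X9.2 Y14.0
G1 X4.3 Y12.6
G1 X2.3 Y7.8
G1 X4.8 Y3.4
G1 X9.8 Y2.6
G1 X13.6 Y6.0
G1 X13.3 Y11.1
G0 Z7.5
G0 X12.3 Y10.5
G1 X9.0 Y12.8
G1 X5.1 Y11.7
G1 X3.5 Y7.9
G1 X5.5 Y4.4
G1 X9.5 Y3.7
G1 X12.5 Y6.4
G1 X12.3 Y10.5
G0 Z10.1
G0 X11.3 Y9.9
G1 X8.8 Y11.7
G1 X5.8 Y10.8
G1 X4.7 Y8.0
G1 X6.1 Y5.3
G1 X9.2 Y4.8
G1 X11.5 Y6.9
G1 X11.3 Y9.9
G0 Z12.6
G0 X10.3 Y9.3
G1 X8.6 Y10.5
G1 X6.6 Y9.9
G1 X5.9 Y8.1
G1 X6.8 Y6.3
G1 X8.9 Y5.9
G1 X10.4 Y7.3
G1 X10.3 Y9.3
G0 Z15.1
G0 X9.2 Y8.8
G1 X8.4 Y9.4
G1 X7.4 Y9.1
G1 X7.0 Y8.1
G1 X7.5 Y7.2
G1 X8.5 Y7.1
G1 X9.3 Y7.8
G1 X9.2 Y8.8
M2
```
solid part
  facet normal 0.0000 0.0000 -1.0000
    outer loop
      vertex 2.7 14.3 0.0
      vertex 9.6 16.3 0.0
      vertex 15.4 12.2 0.0
    endloop
  endfacet
  facet normal 0.0000 0.0000 -1.0000
    outer loop
      vertex 0.0 7.7 0.0
      vertex 2.7 14.3 0.0
      vertex 15.4 12.2 0.0
    endloop
  endfacet
  facet normal 0.0000 0.0000 -1.0000
    outer loop
      vertex 3.4 1.5 0.0
      vertex 0.0 7.7 0.0
      vertex 15.4 12.2 0.0
    endloop
  endfacet
  facet normal 0.0000 0.0000 -1.0000
    outer loop
      vertex 10.5 0.3 0.0
      vertex 3.4 1.5 0.0
      vertex 15.4 12.2 0.0
    endloop
  endfacet
  facet normal 0.0000 0.0000 -1.0000
    outer loop
      vertex 15.8 5.1 0.0
      vertex 10.5 0.3 0.0
      vertex 15.4 12.2 0.0
    endloop
  endfacet
  facet normal 0.5319 0.7524 0.3886
    outer loop
      vertex 15.4 12.2 0.0
      vertex 9.6 16.3 0.0
      vertex 8.2 8.2 17.6
    endloop
  endfacet
  facet normal -0.2567 0.8856 0.3871
    outer loop
      vertex 9.6 16.3 0.0
      vertex 2.7 14.3 0.0
      vertex 8.2 8.2 17.6
    endloop
  endfacet
  facet normal -0.8532 0.3490 0.3876
    outer loop
      vertex 2.7 14.3 0.0
      vertex 0.0 7.7 0.0
      vertex 8.2 8.2 17.6
    endloop
  endfacet
  facet normal -0.8078 -0.4430 0.3889
    outer loop
      vertex 0.0 7.7 0.0
      vertex 3.4 1.5 0.0
      vertex 8.2 8.2 17.6
    endloop
  endfacet
  facet normal -0.1536 -0.9088 0.3879
    outer loop
      vertex 3.4 1.5 0.0
      vertex 10.5 0.3 0.0
      vertex 8.2 8.2 17.6
    endloop
  endfacet
  facet normal 0.6188 -0.6833 0.3876
    outer loop
      vertex 10.5 0.3 0.0
      vertex 15.8 5.1 0.0
      vertex 8.2 8.2 17.6
    endloop
  endfacet
  facet normal 0.9201 0.0518 0.3882
    outer loop
      vertex 15.8 5.1 0.0
      vertex 15.4 12.2 0.0
      vertex 8.2 8.2 17.6
    endloop
  endfacet
endsolid part

The G0 Z moves step by Δz≈2.5 mm. The G1 loops shrink linearly with z, so the solid tapers from its base footprint up to z≈17.6. Closing with a flat bottom cap and the tapered top and triangulating gives 12 facets — a regular 7-sided pyramid, base circumscribed radius ≈ 8.2 mm, apex at z ≈ 17.6 mm.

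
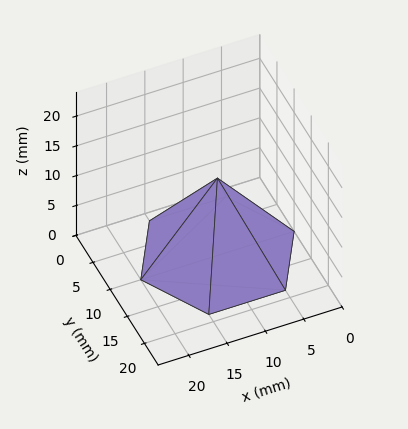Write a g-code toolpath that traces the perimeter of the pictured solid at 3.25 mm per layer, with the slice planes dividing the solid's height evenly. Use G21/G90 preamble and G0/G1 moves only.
Reading the render: the shape is a regular 6-sided pyramid, base circumscribed radius ≈ 10 mm, apex at z ≈ 13 mm (dimensions read to the nearest mm from the axis ticks). For the g-code, the solid's height is divided into equal slices at the stated Δz and each level perimeter traced with G1 moves after a G0 lift.

; perimeter-only toolpath
G21 ; units = mm
G90 ; absolute positioning
G28 ; home
; layer 1
G0 Z3.25
G0 X17.50 Y10.00
G1 X13.75 Y16.50
G1 X6.25 Y16.50
G1 X2.50 Y10.00
G1 X6.25 Y3.50
G1 X13.75 Y3.50
G1 X17.50 Y10.00
; layer 2
G0 Z6.50
G0 X15.00 Y10.00
G1 X12.50 Y14.33
G1 X7.50 Y14.33
G1 X5.00 Y10.00
G1 X7.50 Y5.67
G1 X12.50 Y5.67
G1 X15.00 Y10.00
; layer 3
G0 Z9.75
G0 X12.50 Y10.00
G1 X11.25 Y12.16
G1 X8.75 Y12.16
G1 X7.50 Y10.00
G1 X8.75 Y7.83
G1 X11.25 Y7.83
G1 X12.50 Y10.00
M2 ; end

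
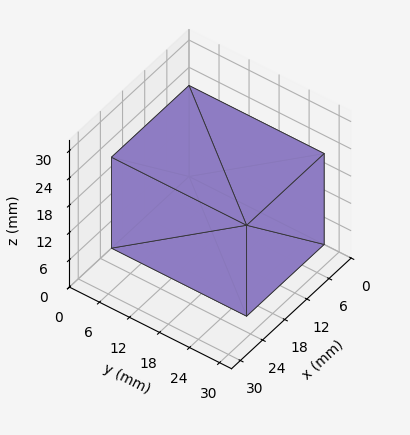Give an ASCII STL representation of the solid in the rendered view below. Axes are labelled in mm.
Reading the render: the shape is a rectangular box, roughly 21 × 27 mm footprint and 20 mm tall (dimensions read to the nearest mm from the axis ticks). For the STL, each face is triangulated and given an outward normal.

solid part
  facet normal 0.0000 0.0000 -1.0000
    outer loop
      vertex 21.000 27.000 0.000
      vertex 21.000 0.000 0.000
      vertex 0.000 0.000 0.000
    endloop
  endfacet
  facet normal 0.0000 0.0000 -1.0000
    outer loop
      vertex 0.000 27.000 0.000
      vertex 21.000 27.000 0.000
      vertex 0.000 0.000 0.000
    endloop
  endfacet
  facet normal 0.0000 0.0000 1.0000
    outer loop
      vertex 0.000 0.000 20.000
      vertex 21.000 0.000 20.000
      vertex 21.000 27.000 20.000
    endloop
  endfacet
  facet normal 0.0000 0.0000 1.0000
    outer loop
      vertex 0.000 0.000 20.000
      vertex 21.000 27.000 20.000
      vertex 0.000 27.000 20.000
    endloop
  endfacet
  facet normal 0.0000 -1.0000 0.0000
    outer loop
      vertex 0.000 0.000 0.000
      vertex 21.000 0.000 0.000
      vertex 21.000 0.000 20.000
    endloop
  endfacet
  facet normal 0.0000 -1.0000 0.0000
    outer loop
      vertex 0.000 0.000 0.000
      vertex 21.000 0.000 20.000
      vertex 0.000 0.000 20.000
    endloop
  endfacet
  facet normal 0.0000 1.0000 0.0000
    outer loop
      vertex 21.000 27.000 20.000
      vertex 21.000 27.000 0.000
      vertex 0.000 27.000 0.000
    endloop
  endfacet
  facet normal 0.0000 1.0000 0.0000
    outer loop
      vertex 0.000 27.000 20.000
      vertex 21.000 27.000 20.000
      vertex 0.000 27.000 0.000
    endloop
  endfacet
  facet normal -1.0000 0.0000 0.0000
    outer loop
      vertex 0.000 27.000 20.000
      vertex 0.000 27.000 0.000
      vertex 0.000 0.000 0.000
    endloop
  endfacet
  facet normal -1.0000 0.0000 0.0000
    outer loop
      vertex 0.000 0.000 20.000
      vertex 0.000 27.000 20.000
      vertex 0.000 0.000 0.000
    endloop
  endfacet
  facet normal 1.0000 0.0000 0.0000
    outer loop
      vertex 21.000 0.000 0.000
      vertex 21.000 27.000 0.000
      vertex 21.000 27.000 20.000
    endloop
  endfacet
  facet normal 1.0000 0.0000 0.0000
    outer loop
      vertex 21.000 0.000 0.000
      vertex 21.000 27.000 20.000
      vertex 21.000 0.000 20.000
    endloop
  endfacet
endsolid part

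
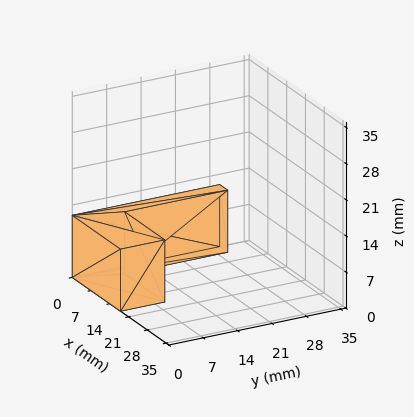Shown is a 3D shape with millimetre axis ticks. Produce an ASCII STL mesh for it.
Reading the render: the shape is an L-shaped prism: outer 18 × 30 mm, arm thicknesses ≈ 9 mm (horizontal) and 3 mm (vertical), extruded 12 mm in z (dimensions read to the nearest mm from the axis ticks). For the STL, each face is triangulated and given an outward normal.

solid part
  facet normal 0.0000 0.0000 -1.0000
    outer loop
      vertex 18.0 9.0 0.0
      vertex 18.0 0.0 0.0
      vertex 0.0 0.0 0.0
    endloop
  endfacet
  facet normal 0.0000 0.0000 -1.0000
    outer loop
      vertex 3.0 9.0 0.0
      vertex 18.0 9.0 0.0
      vertex 0.0 0.0 0.0
    endloop
  endfacet
  facet normal 0.0000 0.0000 -1.0000
    outer loop
      vertex 3.0 30.0 0.0
      vertex 3.0 9.0 0.0
      vertex 0.0 0.0 0.0
    endloop
  endfacet
  facet normal 0.0000 0.0000 -1.0000
    outer loop
      vertex 0.0 30.0 0.0
      vertex 3.0 30.0 0.0
      vertex 0.0 0.0 0.0
    endloop
  endfacet
  facet normal 0.0000 0.0000 1.0000
    outer loop
      vertex 0.0 0.0 12.0
      vertex 18.0 0.0 12.0
      vertex 18.0 9.0 12.0
    endloop
  endfacet
  facet normal 0.0000 0.0000 1.0000
    outer loop
      vertex 0.0 0.0 12.0
      vertex 18.0 9.0 12.0
      vertex 3.0 9.0 12.0
    endloop
  endfacet
  facet normal 0.0000 0.0000 1.0000
    outer loop
      vertex 0.0 0.0 12.0
      vertex 3.0 9.0 12.0
      vertex 3.0 30.0 12.0
    endloop
  endfacet
  facet normal 0.0000 0.0000 1.0000
    outer loop
      vertex 0.0 0.0 12.0
      vertex 3.0 30.0 12.0
      vertex 0.0 30.0 12.0
    endloop
  endfacet
  facet normal 0.0000 -1.0000 0.0000
    outer loop
      vertex 0.0 0.0 0.0
      vertex 18.0 0.0 0.0
      vertex 18.0 0.0 12.0
    endloop
  endfacet
  facet normal 0.0000 -1.0000 0.0000
    outer loop
      vertex 0.0 0.0 0.0
      vertex 18.0 0.0 12.0
      vertex 0.0 0.0 12.0
    endloop
  endfacet
  facet normal 1.0000 0.0000 0.0000
    outer loop
      vertex 18.0 0.0 0.0
      vertex 18.0 9.0 0.0
      vertex 18.0 9.0 12.0
    endloop
  endfacet
  facet normal 1.0000 0.0000 0.0000
    outer loop
      vertex 18.0 0.0 0.0
      vertex 18.0 9.0 12.0
      vertex 18.0 0.0 12.0
    endloop
  endfacet
  facet normal 0.0000 1.0000 0.0000
    outer loop
      vertex 18.0 9.0 0.0
      vertex 3.0 9.0 0.0
      vertex 3.0 9.0 12.0
    endloop
  endfacet
  facet normal 0.0000 1.0000 0.0000
    outer loop
      vertex 18.0 9.0 0.0
      vertex 3.0 9.0 12.0
      vertex 18.0 9.0 12.0
    endloop
  endfacet
  facet normal 1.0000 0.0000 0.0000
    outer loop
      vertex 3.0 9.0 0.0
      vertex 3.0 30.0 0.0
      vertex 3.0 30.0 12.0
    endloop
  endfacet
  facet normal 1.0000 0.0000 0.0000
    outer loop
      vertex 3.0 9.0 0.0
      vertex 3.0 30.0 12.0
      vertex 3.0 9.0 12.0
    endloop
  endfacet
  facet normal 0.0000 1.0000 0.0000
    outer loop
      vertex 3.0 30.0 0.0
      vertex 0.0 30.0 0.0
      vertex 0.0 30.0 12.0
    endloop
  endfacet
  facet normal 0.0000 1.0000 0.0000
    outer loop
      vertex 3.0 30.0 0.0
      vertex 0.0 30.0 12.0
      vertex 3.0 30.0 12.0
    endloop
  endfacet
  facet normal -1.0000 0.0000 0.0000
    outer loop
      vertex 0.0 30.0 0.0
      vertex 0.0 0.0 0.0
      vertex 0.0 0.0 12.0
    endloop
  endfacet
  facet normal -1.0000 0.0000 0.0000
    outer loop
      vertex 0.0 30.0 0.0
      vertex 0.0 0.0 12.0
      vertex 0.0 30.0 12.0
    endloop
  endfacet
endsolid part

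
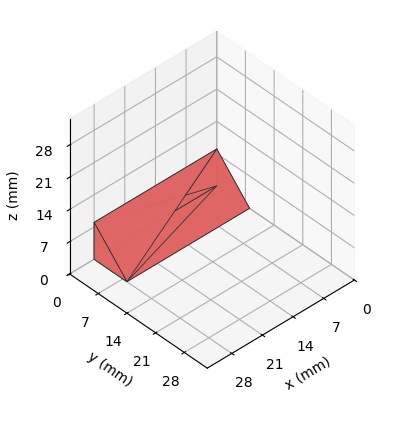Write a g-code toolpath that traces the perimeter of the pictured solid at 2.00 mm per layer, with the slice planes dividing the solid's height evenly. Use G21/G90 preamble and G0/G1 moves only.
Reading the render: the shape is a wedge (ramp): 28 × 8 mm base, rising to 8 mm along the y=0 edge and sloping linearly to z=0 at y=8 (dimensions read to the nearest mm from the axis ticks). For the g-code, the solid's height is divided into equal slices at the stated Δz and each level perimeter traced with G1 moves after a G0 lift.

; perimeter-only toolpath
G21 ; units = mm
G90 ; absolute positioning
G28 ; home
; layer 1
G0 Z2.00
G0 X0.00 Y0.00
G1 X28.00 Y0.00
G1 X28.00 Y6.00
G1 X0.00 Y6.00
G1 X0.00 Y0.00
; layer 2
G0 Z4.00
G0 X0.00 Y0.00
G1 X28.00 Y0.00
G1 X28.00 Y4.00
G1 X0.00 Y4.00
G1 X0.00 Y0.00
; layer 3
G0 Z6.00
G0 X0.00 Y0.00
G1 X28.00 Y0.00
G1 X28.00 Y2.00
G1 X0.00 Y2.00
G1 X0.00 Y0.00
M2 ; end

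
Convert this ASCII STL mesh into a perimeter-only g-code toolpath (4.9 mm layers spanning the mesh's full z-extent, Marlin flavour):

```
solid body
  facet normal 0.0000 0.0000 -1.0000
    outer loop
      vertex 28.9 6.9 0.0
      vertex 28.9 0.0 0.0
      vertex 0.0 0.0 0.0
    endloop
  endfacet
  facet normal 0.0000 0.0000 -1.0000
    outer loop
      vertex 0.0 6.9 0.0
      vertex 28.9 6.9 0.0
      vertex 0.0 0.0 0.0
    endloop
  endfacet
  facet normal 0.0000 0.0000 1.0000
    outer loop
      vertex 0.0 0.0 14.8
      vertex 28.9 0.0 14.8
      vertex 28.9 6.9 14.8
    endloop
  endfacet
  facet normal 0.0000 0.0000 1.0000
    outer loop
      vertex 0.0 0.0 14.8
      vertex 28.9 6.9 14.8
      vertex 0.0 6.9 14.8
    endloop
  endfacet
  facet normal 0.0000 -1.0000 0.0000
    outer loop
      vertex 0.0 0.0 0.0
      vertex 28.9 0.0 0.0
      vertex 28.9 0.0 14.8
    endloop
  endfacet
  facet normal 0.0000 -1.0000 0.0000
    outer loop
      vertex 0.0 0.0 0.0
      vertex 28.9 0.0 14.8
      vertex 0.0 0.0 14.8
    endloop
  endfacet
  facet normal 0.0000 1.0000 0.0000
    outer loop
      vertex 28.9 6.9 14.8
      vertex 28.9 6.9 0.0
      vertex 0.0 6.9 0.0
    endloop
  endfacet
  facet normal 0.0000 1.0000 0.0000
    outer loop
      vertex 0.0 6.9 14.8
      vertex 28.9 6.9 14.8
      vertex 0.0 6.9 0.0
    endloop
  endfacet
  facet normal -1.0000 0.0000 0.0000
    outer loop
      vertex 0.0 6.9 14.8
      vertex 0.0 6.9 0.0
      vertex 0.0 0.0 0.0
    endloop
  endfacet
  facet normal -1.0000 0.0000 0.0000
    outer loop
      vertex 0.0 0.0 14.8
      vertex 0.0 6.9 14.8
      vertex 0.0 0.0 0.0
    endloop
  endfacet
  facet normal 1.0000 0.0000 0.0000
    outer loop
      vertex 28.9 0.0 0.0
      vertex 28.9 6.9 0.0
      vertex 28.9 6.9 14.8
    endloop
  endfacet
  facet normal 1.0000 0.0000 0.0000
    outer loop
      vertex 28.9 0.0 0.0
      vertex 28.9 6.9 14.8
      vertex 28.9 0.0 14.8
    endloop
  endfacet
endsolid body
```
; perimeter-only toolpath
G21 ; units = mm
G90 ; absolute positioning
G28 ; home
; layer 1
G0 Z4.9
G0 X0.0 Y0.0
G1 X28.9 Y0.0
G1 X28.9 Y6.9
G1 X0.0 Y6.9
G1 X0.0 Y0.0
; layer 2
G0 Z9.9
G0 X0.0 Y0.0
G1 X28.9 Y0.0
G1 X28.9 Y6.9
G1 X0.0 Y6.9
G1 X0.0 Y0.0
; layer 3
G0 Z14.8
G0 X0.0 Y0.0
G1 X28.9 Y0.0
G1 X28.9 Y6.9
G1 X0.0 Y6.9
G1 X0.0 Y0.0
M2 ; end

The solid is a rectangular box, roughly 28.9 × 6.9 mm footprint and 14.8 mm tall. Slicing at Δz = 4.9 mm — 3 equal slices spanning the solid's height, so layer i sits at z = i·h/3 — gives 3 non-empty perimeters. Each is a 4-segment closed polygon; G0 lifts to the layer z and rapids to the start vertex, then G1 traces the edges.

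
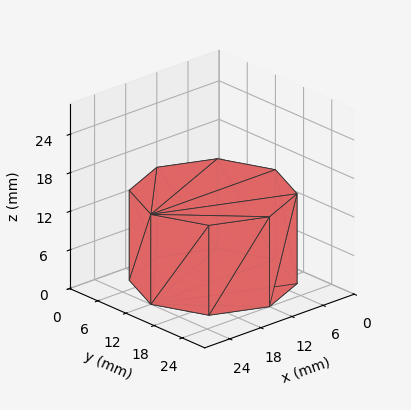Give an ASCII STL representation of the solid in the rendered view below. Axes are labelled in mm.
Reading the render: the shape is a regular 8-sided prism (a cylinder approximated with 8 flat sides), circumscribed radius ≈ 12 mm, height ≈ 14 mm (dimensions read to the nearest mm from the axis ticks). For the STL, each face is triangulated and given an outward normal.

solid part
  facet normal 0.0000 0.0000 -1.0000
    outer loop
      vertex 12.00 24.00 0.00
      vertex 20.49 20.49 0.00
      vertex 24.00 12.00 0.00
    endloop
  endfacet
  facet normal 0.0000 0.0000 -1.0000
    outer loop
      vertex 3.51 20.49 0.00
      vertex 12.00 24.00 0.00
      vertex 24.00 12.00 0.00
    endloop
  endfacet
  facet normal 0.0000 0.0000 -1.0000
    outer loop
      vertex 0.00 12.00 0.00
      vertex 3.51 20.49 0.00
      vertex 24.00 12.00 0.00
    endloop
  endfacet
  facet normal 0.0000 0.0000 -1.0000
    outer loop
      vertex 3.51 3.51 0.00
      vertex 0.00 12.00 0.00
      vertex 24.00 12.00 0.00
    endloop
  endfacet
  facet normal 0.0000 0.0000 -1.0000
    outer loop
      vertex 12.00 0.00 0.00
      vertex 3.51 3.51 0.00
      vertex 24.00 12.00 0.00
    endloop
  endfacet
  facet normal 0.0000 0.0000 -1.0000
    outer loop
      vertex 20.49 3.51 0.00
      vertex 12.00 0.00 0.00
      vertex 24.00 12.00 0.00
    endloop
  endfacet
  facet normal 0.0000 0.0000 1.0000
    outer loop
      vertex 24.00 12.00 14.00
      vertex 20.49 20.49 14.00
      vertex 12.00 24.00 14.00
    endloop
  endfacet
  facet normal 0.0000 0.0000 1.0000
    outer loop
      vertex 24.00 12.00 14.00
      vertex 12.00 24.00 14.00
      vertex 3.51 20.49 14.00
    endloop
  endfacet
  facet normal 0.0000 0.0000 1.0000
    outer loop
      vertex 24.00 12.00 14.00
      vertex 3.51 20.49 14.00
      vertex 0.00 12.00 14.00
    endloop
  endfacet
  facet normal 0.0000 0.0000 1.0000
    outer loop
      vertex 24.00 12.00 14.00
      vertex 0.00 12.00 14.00
      vertex 3.51 3.51 14.00
    endloop
  endfacet
  facet normal 0.0000 0.0000 1.0000
    outer loop
      vertex 24.00 12.00 14.00
      vertex 3.51 3.51 14.00
      vertex 12.00 0.00 14.00
    endloop
  endfacet
  facet normal 0.0000 0.0000 1.0000
    outer loop
      vertex 24.00 12.00 14.00
      vertex 12.00 0.00 14.00
      vertex 20.49 3.51 14.00
    endloop
  endfacet
  facet normal 0.9241 0.3821 0.0000
    outer loop
      vertex 24.00 12.00 0.00
      vertex 20.49 20.49 0.00
      vertex 20.49 20.49 14.00
    endloop
  endfacet
  facet normal 0.9241 0.3821 0.0000
    outer loop
      vertex 24.00 12.00 0.00
      vertex 20.49 20.49 14.00
      vertex 24.00 12.00 14.00
    endloop
  endfacet
  facet normal 0.3821 0.9241 0.0000
    outer loop
      vertex 20.49 20.49 0.00
      vertex 12.00 24.00 0.00
      vertex 12.00 24.00 14.00
    endloop
  endfacet
  facet normal 0.3821 0.9241 0.0000
    outer loop
      vertex 20.49 20.49 0.00
      vertex 12.00 24.00 14.00
      vertex 20.49 20.49 14.00
    endloop
  endfacet
  facet normal -0.3821 0.9241 0.0000
    outer loop
      vertex 12.00 24.00 0.00
      vertex 3.51 20.49 0.00
      vertex 3.51 20.49 14.00
    endloop
  endfacet
  facet normal -0.3821 0.9241 0.0000
    outer loop
      vertex 12.00 24.00 0.00
      vertex 3.51 20.49 14.00
      vertex 12.00 24.00 14.00
    endloop
  endfacet
  facet normal -0.9241 0.3821 0.0000
    outer loop
      vertex 3.51 20.49 0.00
      vertex 0.00 12.00 0.00
      vertex 0.00 12.00 14.00
    endloop
  endfacet
  facet normal -0.9241 0.3821 0.0000
    outer loop
      vertex 3.51 20.49 0.00
      vertex 0.00 12.00 14.00
      vertex 3.51 20.49 14.00
    endloop
  endfacet
  facet normal -0.9241 -0.3821 0.0000
    outer loop
      vertex 0.00 12.00 0.00
      vertex 3.51 3.51 0.00
      vertex 3.51 3.51 14.00
    endloop
  endfacet
  facet normal -0.9241 -0.3821 0.0000
    outer loop
      vertex 0.00 12.00 0.00
      vertex 3.51 3.51 14.00
      vertex 0.00 12.00 14.00
    endloop
  endfacet
  facet normal -0.3821 -0.9241 0.0000
    outer loop
      vertex 3.51 3.51 0.00
      vertex 12.00 0.00 0.00
      vertex 12.00 0.00 14.00
    endloop
  endfacet
  facet normal -0.3821 -0.9241 0.0000
    outer loop
      vertex 3.51 3.51 0.00
      vertex 12.00 0.00 14.00
      vertex 3.51 3.51 14.00
    endloop
  endfacet
  facet normal 0.3821 -0.9241 0.0000
    outer loop
      vertex 12.00 0.00 0.00
      vertex 20.49 3.51 0.00
      vertex 20.49 3.51 14.00
    endloop
  endfacet
  facet normal 0.3821 -0.9241 0.0000
    outer loop
      vertex 12.00 0.00 0.00
      vertex 20.49 3.51 14.00
      vertex 12.00 0.00 14.00
    endloop
  endfacet
  facet normal 0.9241 -0.3821 0.0000
    outer loop
      vertex 20.49 3.51 0.00
      vertex 24.00 12.00 0.00
      vertex 24.00 12.00 14.00
    endloop
  endfacet
  facet normal 0.9241 -0.3821 0.0000
    outer loop
      vertex 20.49 3.51 0.00
      vertex 24.00 12.00 14.00
      vertex 20.49 3.51 14.00
    endloop
  endfacet
endsolid part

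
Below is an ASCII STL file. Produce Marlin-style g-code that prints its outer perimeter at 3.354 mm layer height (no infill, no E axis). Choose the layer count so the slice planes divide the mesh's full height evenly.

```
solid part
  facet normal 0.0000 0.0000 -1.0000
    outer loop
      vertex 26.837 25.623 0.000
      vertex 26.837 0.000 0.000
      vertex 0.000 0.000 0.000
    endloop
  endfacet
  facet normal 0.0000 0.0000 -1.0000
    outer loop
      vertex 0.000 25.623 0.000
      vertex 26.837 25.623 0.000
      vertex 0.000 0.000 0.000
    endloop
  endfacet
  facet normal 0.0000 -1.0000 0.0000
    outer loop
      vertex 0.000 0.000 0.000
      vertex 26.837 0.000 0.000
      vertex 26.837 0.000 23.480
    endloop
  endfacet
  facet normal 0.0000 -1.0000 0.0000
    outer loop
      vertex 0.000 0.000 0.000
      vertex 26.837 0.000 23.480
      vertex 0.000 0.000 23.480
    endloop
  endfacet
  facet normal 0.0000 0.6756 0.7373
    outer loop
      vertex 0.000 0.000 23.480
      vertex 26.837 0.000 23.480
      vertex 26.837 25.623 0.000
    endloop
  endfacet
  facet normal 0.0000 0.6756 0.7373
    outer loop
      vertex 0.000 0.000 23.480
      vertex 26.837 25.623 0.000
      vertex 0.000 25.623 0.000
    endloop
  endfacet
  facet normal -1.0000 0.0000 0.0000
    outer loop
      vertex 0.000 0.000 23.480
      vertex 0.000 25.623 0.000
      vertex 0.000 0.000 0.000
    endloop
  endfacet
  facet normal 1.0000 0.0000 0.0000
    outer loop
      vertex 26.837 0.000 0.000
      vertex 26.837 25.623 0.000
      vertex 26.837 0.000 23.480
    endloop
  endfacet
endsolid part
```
; perimeter-only toolpath
G21 ; units = mm
G90 ; absolute positioning
G28 ; home
; layer 1
G0 Z3.354
G0 X0.000 Y0.000
G1 X26.837 Y0.000
G1 X26.837 Y21.963
G1 X0.000 Y21.963
G1 X0.000 Y0.000
; layer 2
G0 Z6.709
G0 X0.000 Y0.000
G1 X26.837 Y0.000
G1 X26.837 Y18.302
G1 X0.000 Y18.302
G1 X0.000 Y0.000
; layer 3
G0 Z10.063
G0 X0.000 Y0.000
G1 X26.837 Y0.000
G1 X26.837 Y14.642
G1 X0.000 Y14.642
G1 X0.000 Y0.000
; layer 4
G0 Z13.417
G0 X0.000 Y0.000
G1 X26.837 Y0.000
G1 X26.837 Y10.981
G1 X0.000 Y10.981
G1 X0.000 Y0.000
; layer 5
G0 Z16.771
G0 X0.000 Y0.000
G1 X26.837 Y0.000
G1 X26.837 Y7.321
G1 X0.000 Y7.321
G1 X0.000 Y0.000
; layer 6
G0 Z20.126
G0 X0.000 Y0.000
G1 X26.837 Y0.000
G1 X26.837 Y3.660
G1 X0.000 Y3.660
G1 X0.000 Y0.000
M2 ; end

The solid is a wedge (ramp): 26.8 × 25.6 mm base, rising to 23.5 mm along the y=0 edge and sloping linearly to z=0 at y=25.6. Slicing at Δz = 3.354 mm — 7 equal slices spanning the solid's height, so layer i sits at z = i·h/7 — gives 6 non-empty perimeters. Each is a 4-segment closed polygon; G0 lifts to the layer z and rapids to the start vertex, then G1 traces the edges. The cross-section shrinks linearly with z (the slice at the apex is degenerate and omitted).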